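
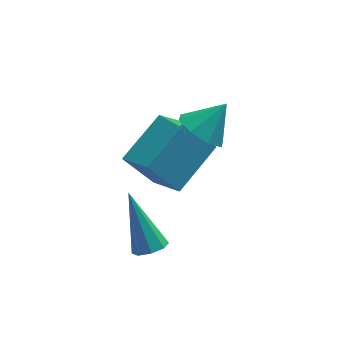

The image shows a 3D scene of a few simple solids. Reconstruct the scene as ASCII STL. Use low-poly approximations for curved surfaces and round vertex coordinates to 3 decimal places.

solid 
facet normal -0.651 -0.231 -0.723
outer loop
vertex 0.91 -1.141 -1.063
vertex 0.407 -0.487 -0.819
vertex 1.057 -0.58 -1.374
endloop
endfacet
facet normal 0.960 -0.275 -0.042
outer loop
vertex 0.91 -1.141 -1.063
vertex 1.057 -0.58 -1.374
vertex 1.233 -0.193 0.099
endloop
endfacet
facet normal -0.651 -0.232 -0.723
outer loop
vertex 1.057 -0.58 -1.374
vertex 0.407 -0.487 -0.819
vertex 0.823 0.035 -1.361
endloop
endfacet
facet normal 0.914 0.352 -0.202
outer loop
vertex 1.057 -0.58 -1.374
vertex 0.823 0.035 -1.361
vertex 1.233 -0.193 0.099
endloop
endfacet
facet normal -0.651 -0.232 -0.723
outer loop
vertex 0.823 0.035 -1.361
vertex 0.407 -0.487 -0.819
vertex 0.345 0.344 -1.03
endloop
endfacet
facet normal 0.534 0.845 -0.018
outer loop
vertex 0.823 0.035 -1.361
vertex 0.345 0.344 -1.03
vertex 1.233 -0.193 0.099
endloop
endfacet
facet normal -0.651 -0.232 -0.723
outer loop
vertex 0.345 0.344 -1.03
vertex 0.407 -0.487 -0.819
vertex -0.096 0.167 -0.576
endloop
endfacet
facet normal 0.045 0.915 0.400
outer loop
vertex 0.345 0.344 -1.03
vertex -0.096 0.167 -0.576
vertex 1.233 -0.193 0.099
endloop
endfacet
facet normal -0.651 -0.232 -0.723
outer loop
vertex -0.096 0.167 -0.576
vertex 0.407 -0.487 -0.819
vertex -0.243 -0.394 -0.264
endloop
endfacet
facet normal -0.270 0.521 0.810
outer loop
vertex -0.096 0.167 -0.576
vertex -0.243 -0.394 -0.264
vertex 1.233 -0.193 0.099
endloop
endfacet
facet normal -0.651 -0.231 -0.723
outer loop
vertex -0.243 -0.394 -0.264
vertex 0.407 -0.487 -0.819
vertex -0.01 -1.009 -0.277
endloop
endfacet
facet normal -0.224 -0.105 0.969
outer loop
vertex -0.243 -0.394 -0.264
vertex -0.01 -1.009 -0.277
vertex 1.233 -0.193 0.099
endloop
endfacet
facet normal -0.651 -0.231 -0.723
outer loop
vertex -0.01 -1.009 -0.277
vertex 0.407 -0.487 -0.819
vertex 0.468 -1.318 -0.608
endloop
endfacet
facet normal 0.156 -0.599 0.785
outer loop
vertex -0.01 -1.009 -0.277
vertex 0.468 -1.318 -0.608
vertex 1.233 -0.193 0.099
endloop
endfacet
facet normal -0.651 -0.231 -0.723
outer loop
vertex 0.468 -1.318 -0.608
vertex 0.407 -0.487 -0.819
vertex 0.91 -1.141 -1.063
endloop
endfacet
facet normal 0.646 -0.670 0.367
outer loop
vertex 0.468 -1.318 -0.608
vertex 0.91 -1.141 -1.063
vertex 1.233 -0.193 0.099
endloop
endfacet
facet normal 0.219 -0.523 -0.823
outer loop
vertex -1.205 -3.369 -3.345
vertex -1.561 -3.043 -3.647
vertex -1.008 -3.019 -3.515
endloop
endfacet
facet normal 0.785 -0.149 0.602
outer loop
vertex -1.205 -3.369 -3.345
vertex -1.008 -3.019 -3.515
vertex -2.019 -1.957 -1.933
endloop
endfacet
facet normal 0.219 -0.522 -0.824
outer loop
vertex -1.008 -3.019 -3.515
vertex -1.561 -3.043 -3.647
vertex -1.135 -2.682 -3.762
endloop
endfacet
facet normal 0.849 0.481 0.220
outer loop
vertex -1.008 -3.019 -3.515
vertex -1.135 -2.682 -3.762
vertex -2.019 -1.957 -1.933
endloop
endfacet
facet normal 0.220 -0.522 -0.824
outer loop
vertex -1.135 -2.682 -3.762
vertex -1.561 -3.043 -3.647
vertex -1.512 -2.557 -3.942
endloop
endfacet
facet normal 0.384 0.907 -0.174
outer loop
vertex -1.135 -2.682 -3.762
vertex -1.512 -2.557 -3.942
vertex -2.019 -1.957 -1.933
endloop
endfacet
facet normal 0.219 -0.522 -0.824
outer loop
vertex -1.512 -2.557 -3.942
vertex -1.561 -3.043 -3.647
vertex -1.918 -2.716 -3.949
endloop
endfacet
facet normal -0.337 0.875 -0.346
outer loop
vertex -1.512 -2.557 -3.942
vertex -1.918 -2.716 -3.949
vertex -2.019 -1.957 -1.933
endloop
endfacet
facet normal 0.221 -0.521 -0.825
outer loop
vertex -1.918 -2.716 -3.949
vertex -1.561 -3.043 -3.647
vertex -2.115 -3.067 -3.78
endloop
endfacet
facet normal -0.892 0.406 -0.197
outer loop
vertex -1.918 -2.716 -3.949
vertex -2.115 -3.067 -3.78
vertex -2.019 -1.957 -1.933
endloop
endfacet
facet normal 0.220 -0.522 -0.824
outer loop
vertex -2.115 -3.067 -3.78
vertex -1.561 -3.043 -3.647
vertex -1.988 -3.403 -3.533
endloop
endfacet
facet normal -0.957 -0.225 0.185
outer loop
vertex -2.115 -3.067 -3.78
vertex -1.988 -3.403 -3.533
vertex -2.019 -1.957 -1.933
endloop
endfacet
facet normal 0.220 -0.522 -0.824
outer loop
vertex -1.988 -3.403 -3.533
vertex -1.561 -3.043 -3.647
vertex -1.611 -3.528 -3.353
endloop
endfacet
facet normal -0.492 -0.651 0.578
outer loop
vertex -1.988 -3.403 -3.533
vertex -1.611 -3.528 -3.353
vertex -2.019 -1.957 -1.933
endloop
endfacet
facet normal 0.221 -0.522 -0.824
outer loop
vertex -1.611 -3.528 -3.353
vertex -1.561 -3.043 -3.647
vertex -1.205 -3.369 -3.345
endloop
endfacet
facet normal 0.228 -0.620 0.751
outer loop
vertex -1.611 -3.528 -3.353
vertex -1.205 -3.369 -3.345
vertex -2.019 -1.957 -1.933
endloop
endfacet
facet normal -0.685 -0.593 -0.424
outer loop
vertex -0.351 -1.131 -3.097
vertex -1.271 -0.899 -1.936
vertex -0.952 0.078 -3.816
endloop
endfacet
facet normal 0.614 -0.155 -0.774
outer loop
vertex 0.391 1.239 -2.984
vertex -0.351 -1.131 -3.097
vertex -0.952 0.078 -3.816
endloop
endfacet
facet normal -0.685 -0.592 -0.424
outer loop
vertex -0.952 0.078 -3.816
vertex -1.271 -0.899 -1.936
vertex -1.872 0.31 -2.654
endloop
endfacet
facet normal -0.393 0.791 -0.469
outer loop
vertex -1.872 0.31 -2.654
vertex 0.391 1.239 -2.984
vertex -0.952 0.078 -3.816
endloop
endfacet
facet normal 0.393 -0.791 0.469
outer loop
vertex -0.351 -1.131 -3.097
vertex 0.072 0.262 -1.104
vertex -1.271 -0.899 -1.936
endloop
endfacet
facet normal 0.613 -0.155 -0.774
outer loop
vertex 0.992 0.03 -2.266
vertex -0.351 -1.131 -3.097
vertex 0.391 1.239 -2.984
endloop
endfacet
facet normal 0.393 -0.791 0.469
outer loop
vertex 0.992 0.03 -2.266
vertex 0.072 0.262 -1.104
vertex -0.351 -1.131 -3.097
endloop
endfacet
facet normal -0.614 0.155 0.774
outer loop
vertex -1.271 -0.899 -1.936
vertex 0.072 0.262 -1.104
vertex -1.872 0.31 -2.654
endloop
endfacet
facet normal -0.393 0.791 -0.469
outer loop
vertex -0.529 1.471 -1.823
vertex 0.391 1.239 -2.984
vertex -1.872 0.31 -2.654
endloop
endfacet
facet normal -0.613 0.155 0.774
outer loop
vertex -1.872 0.31 -2.654
vertex 0.072 0.262 -1.104
vertex -0.529 1.471 -1.823
endloop
endfacet
facet normal 0.685 0.592 0.424
outer loop
vertex -0.529 1.471 -1.823
vertex 0.992 0.03 -2.266
vertex 0.391 1.239 -2.984
endloop
endfacet
facet normal 0.685 0.593 0.424
outer loop
vertex 0.072 0.262 -1.104
vertex 0.992 0.03 -2.266
vertex -0.529 1.471 -1.823
endloop
endfacet

endsolid


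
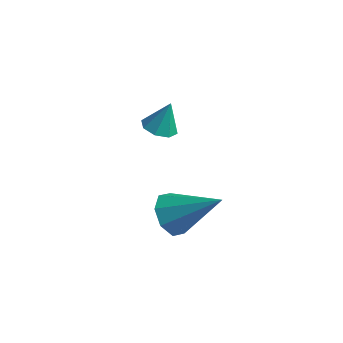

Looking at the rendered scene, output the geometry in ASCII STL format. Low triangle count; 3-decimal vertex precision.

solid 
facet normal -0.765 -0.223 -0.605
outer loop
vertex 2.793 -1.51 1.853
vertex 2.226 -1.404 2.531
vertex 2.565 -0.87 1.905
endloop
endfacet
facet normal 0.785 0.323 -0.529
outer loop
vertex 2.793 -1.51 1.853
vertex 2.565 -0.87 1.905
vertex 3.894 -0.916 3.849
endloop
endfacet
facet normal -0.765 -0.223 -0.605
outer loop
vertex 2.565 -0.87 1.905
vertex 2.226 -1.404 2.531
vertex 2.139 -0.543 2.323
endloop
endfacet
facet normal 0.413 0.872 -0.262
outer loop
vertex 2.565 -0.87 1.905
vertex 2.139 -0.543 2.323
vertex 3.894 -0.916 3.849
endloop
endfacet
facet normal -0.765 -0.223 -0.604
outer loop
vertex 2.139 -0.543 2.323
vertex 2.226 -1.404 2.531
vertex 1.764 -0.72 2.864
endloop
endfacet
facet normal -0.043 0.958 0.284
outer loop
vertex 2.139 -0.543 2.323
vertex 1.764 -0.72 2.864
vertex 3.894 -0.916 3.849
endloop
endfacet
facet normal -0.765 -0.223 -0.604
outer loop
vertex 1.764 -0.72 2.864
vertex 2.226 -1.404 2.531
vertex 1.66 -1.298 3.209
endloop
endfacet
facet normal -0.316 0.528 0.789
outer loop
vertex 1.764 -0.72 2.864
vertex 1.66 -1.298 3.209
vertex 3.894 -0.916 3.849
endloop
endfacet
facet normal -0.765 -0.224 -0.604
outer loop
vertex 1.66 -1.298 3.209
vertex 2.226 -1.404 2.531
vertex 1.888 -1.938 3.158
endloop
endfacet
facet normal -0.246 -0.164 0.955
outer loop
vertex 1.66 -1.298 3.209
vertex 1.888 -1.938 3.158
vertex 3.894 -0.916 3.849
endloop
endfacet
facet normal -0.765 -0.224 -0.603
outer loop
vertex 1.888 -1.938 3.158
vertex 2.226 -1.404 2.531
vertex 2.314 -2.265 2.739
endloop
endfacet
facet normal 0.127 -0.715 0.687
outer loop
vertex 1.888 -1.938 3.158
vertex 2.314 -2.265 2.739
vertex 3.894 -0.916 3.849
endloop
endfacet
facet normal -0.765 -0.224 -0.604
outer loop
vertex 2.314 -2.265 2.739
vertex 2.226 -1.404 2.531
vertex 2.689 -2.088 2.199
endloop
endfacet
facet normal 0.583 -0.800 0.143
outer loop
vertex 2.314 -2.265 2.739
vertex 2.689 -2.088 2.199
vertex 3.894 -0.916 3.849
endloop
endfacet
facet normal -0.765 -0.224 -0.604
outer loop
vertex 2.689 -2.088 2.199
vertex 2.226 -1.404 2.531
vertex 2.793 -1.51 1.853
endloop
endfacet
facet normal 0.856 -0.370 -0.362
outer loop
vertex 2.689 -2.088 2.199
vertex 2.793 -1.51 1.853
vertex 3.894 -0.916 3.849
endloop
endfacet
facet normal -0.191 -0.312 -0.931
outer loop
vertex -0.255 2.529 2.176
vertex -0.872 2.88 2.185
vertex -0.207 3.039 1.995
endloop
endfacet
facet normal 0.957 0.013 0.290
outer loop
vertex -0.255 2.529 2.176
vertex -0.207 3.039 1.995
vertex -0.628 3.28 3.375
endloop
endfacet
facet normal -0.191 -0.314 -0.930
outer loop
vertex -0.207 3.039 1.995
vertex -0.872 2.88 2.185
vertex -0.548 3.456 1.924
endloop
endfacet
facet normal 0.759 0.641 0.120
outer loop
vertex -0.207 3.039 1.995
vertex -0.548 3.456 1.924
vertex -0.628 3.28 3.375
endloop
endfacet
facet normal -0.192 -0.313 -0.930
outer loop
vertex -0.548 3.456 1.924
vertex -0.872 2.88 2.185
vertex -1.079 3.535 2.007
endloop
endfacet
facet normal 0.165 0.978 0.128
outer loop
vertex -0.548 3.456 1.924
vertex -1.079 3.535 2.007
vertex -0.628 3.28 3.375
endloop
endfacet
facet normal -0.190 -0.313 -0.931
outer loop
vertex -1.079 3.535 2.007
vertex -0.872 2.88 2.185
vertex -1.489 3.231 2.193
endloop
endfacet
facet normal -0.472 0.826 0.309
outer loop
vertex -1.079 3.535 2.007
vertex -1.489 3.231 2.193
vertex -0.628 3.28 3.375
endloop
endfacet
facet normal -0.190 -0.312 -0.931
outer loop
vertex -1.489 3.231 2.193
vertex -0.872 2.88 2.185
vertex -1.537 2.721 2.374
endloop
endfacet
facet normal -0.783 0.272 0.559
outer loop
vertex -1.489 3.231 2.193
vertex -1.537 2.721 2.374
vertex -0.628 3.28 3.375
endloop
endfacet
facet normal -0.190 -0.313 -0.931
outer loop
vertex -1.537 2.721 2.374
vertex -0.872 2.88 2.185
vertex -1.196 2.304 2.445
endloop
endfacet
facet normal -0.585 -0.354 0.729
outer loop
vertex -1.537 2.721 2.374
vertex -1.196 2.304 2.445
vertex -0.628 3.28 3.375
endloop
endfacet
facet normal -0.192 -0.312 -0.930
outer loop
vertex -1.196 2.304 2.445
vertex -0.872 2.88 2.185
vertex -0.665 2.224 2.362
endloop
endfacet
facet normal 0.008 -0.692 0.721
outer loop
vertex -1.196 2.304 2.445
vertex -0.665 2.224 2.362
vertex -0.628 3.28 3.375
endloop
endfacet
facet normal -0.191 -0.311 -0.931
outer loop
vertex -0.665 2.224 2.362
vertex -0.872 2.88 2.185
vertex -0.255 2.529 2.176
endloop
endfacet
facet normal 0.646 -0.540 0.539
outer loop
vertex -0.665 2.224 2.362
vertex -0.255 2.529 2.176
vertex -0.628 3.28 3.375
endloop
endfacet

endsolid


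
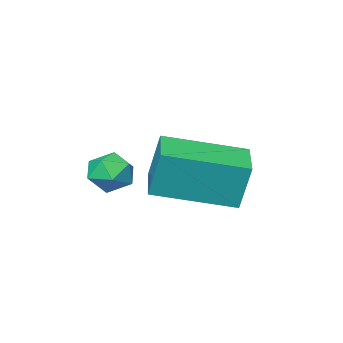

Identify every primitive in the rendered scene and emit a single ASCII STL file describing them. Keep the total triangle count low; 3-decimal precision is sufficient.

solid 
facet normal -0.781 0.586 -0.216
outer loop
vertex -2.745 3.441 1.022
vertex -1.906 4.499 0.862
vertex -2.613 3.141 -0.267
endloop
endfacet
facet normal -0.617 -0.778 0.118
outer loop
vertex -0.934 1.881 0.198
vertex -2.745 3.441 1.022
vertex -2.613 3.141 -0.267
endloop
endfacet
facet normal -0.781 0.586 -0.216
outer loop
vertex -2.613 3.141 -0.267
vertex -1.906 4.499 0.862
vertex -1.774 4.199 -0.427
endloop
endfacet
facet normal 0.099 -0.225 -0.969
outer loop
vertex -1.774 4.199 -0.427
vertex -0.934 1.881 0.198
vertex -2.613 3.141 -0.267
endloop
endfacet
facet normal -0.099 0.225 0.969
outer loop
vertex -2.745 3.441 1.022
vertex -0.227 3.239 1.327
vertex -1.906 4.499 0.862
endloop
endfacet
facet normal -0.617 -0.778 0.118
outer loop
vertex -1.066 2.181 1.487
vertex -2.745 3.441 1.022
vertex -0.934 1.881 0.198
endloop
endfacet
facet normal -0.099 0.225 0.969
outer loop
vertex -1.066 2.181 1.487
vertex -0.227 3.239 1.327
vertex -2.745 3.441 1.022
endloop
endfacet
facet normal 0.617 0.778 -0.118
outer loop
vertex -1.906 4.499 0.862
vertex -0.227 3.239 1.327
vertex -1.774 4.199 -0.427
endloop
endfacet
facet normal 0.099 -0.225 -0.969
outer loop
vertex -0.095 2.939 0.038
vertex -0.934 1.881 0.198
vertex -1.774 4.199 -0.427
endloop
endfacet
facet normal 0.617 0.778 -0.118
outer loop
vertex -1.774 4.199 -0.427
vertex -0.227 3.239 1.327
vertex -0.095 2.939 0.038
endloop
endfacet
facet normal 0.781 -0.586 0.216
outer loop
vertex -0.095 2.939 0.038
vertex -1.066 2.181 1.487
vertex -0.934 1.881 0.198
endloop
endfacet
facet normal 0.781 -0.586 0.216
outer loop
vertex -0.227 3.239 1.327
vertex -1.066 2.181 1.487
vertex -0.095 2.939 0.038
endloop
endfacet
facet normal -0.806 -0.415 0.422
outer loop
vertex -1.042 1.161 0.207
vertex -0.759 0.554 0.151
vertex -0.658 0.922 0.705
endloop
endfacet
facet normal -0.706 0.247 0.663
outer loop
vertex -1.042 1.161 0.207
vertex -0.658 0.922 0.705
vertex -0.606 1.567 0.52
endloop
endfacet
facet normal -0.716 0.690 0.103
outer loop
vertex -1.042 1.161 0.207
vertex -0.606 1.567 0.52
vertex -0.673 1.597 -0.149
endloop
endfacet
facet normal -0.822 0.301 -0.484
outer loop
vertex -1.042 1.161 0.207
vertex -0.673 1.597 -0.149
vertex -0.768 0.971 -0.377
endloop
endfacet
facet normal -0.878 -0.383 -0.287
outer loop
vertex -1.042 1.161 0.207
vertex -0.768 0.971 -0.377
vertex -0.759 0.554 0.151
endloop
endfacet
facet normal -0.056 0.279 0.958
outer loop
vertex -0.606 1.567 0.52
vertex -0.658 0.922 0.705
vertex -0.052 1.209 0.657
endloop
endfacet
facet normal -0.220 -0.794 0.567
outer loop
vertex -0.658 0.922 0.705
vertex -0.759 0.554 0.151
vertex -0.147 0.583 0.429
endloop
endfacet
facet normal -0.336 -0.742 -0.580
outer loop
vertex -0.759 0.554 0.151
vertex -0.768 0.971 -0.377
vertex -0.214 0.613 -0.24
endloop
endfacet
facet normal -0.244 0.364 -0.899
outer loop
vertex -0.768 0.971 -0.377
vertex -0.673 1.597 -0.149
vertex -0.162 1.258 -0.425
endloop
endfacet
facet normal -0.071 0.996 0.052
outer loop
vertex -0.673 1.597 -0.149
vertex -0.606 1.567 0.52
vertex -0.061 1.626 0.129
endloop
endfacet
facet normal 0.822 -0.301 0.484
outer loop
vertex 0.222 1.019 0.073
vertex -0.052 1.209 0.657
vertex -0.147 0.583 0.429
endloop
endfacet
facet normal 0.716 -0.690 -0.103
outer loop
vertex 0.222 1.019 0.073
vertex -0.147 0.583 0.429
vertex -0.214 0.613 -0.24
endloop
endfacet
facet normal 0.706 -0.247 -0.663
outer loop
vertex 0.222 1.019 0.073
vertex -0.214 0.613 -0.24
vertex -0.162 1.258 -0.425
endloop
endfacet
facet normal 0.806 0.415 -0.422
outer loop
vertex 0.222 1.019 0.073
vertex -0.162 1.258 -0.425
vertex -0.061 1.626 0.129
endloop
endfacet
facet normal 0.878 0.383 0.287
outer loop
vertex 0.222 1.019 0.073
vertex -0.061 1.626 0.129
vertex -0.052 1.209 0.657
endloop
endfacet
facet normal 0.244 -0.364 0.899
outer loop
vertex -0.147 0.583 0.429
vertex -0.052 1.209 0.657
vertex -0.658 0.922 0.705
endloop
endfacet
facet normal 0.071 -0.996 -0.052
outer loop
vertex -0.214 0.613 -0.24
vertex -0.147 0.583 0.429
vertex -0.759 0.554 0.151
endloop
endfacet
facet normal 0.056 -0.279 -0.958
outer loop
vertex -0.162 1.258 -0.425
vertex -0.214 0.613 -0.24
vertex -0.768 0.971 -0.377
endloop
endfacet
facet normal 0.220 0.794 -0.567
outer loop
vertex -0.061 1.626 0.129
vertex -0.162 1.258 -0.425
vertex -0.673 1.597 -0.149
endloop
endfacet
facet normal 0.336 0.742 0.580
outer loop
vertex -0.052 1.209 0.657
vertex -0.061 1.626 0.129
vertex -0.606 1.567 0.52
endloop
endfacet

endsolid


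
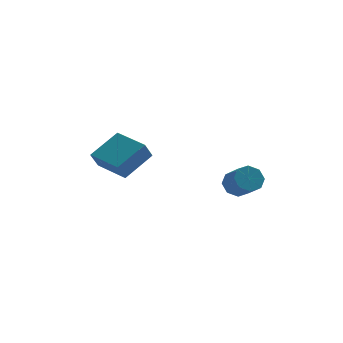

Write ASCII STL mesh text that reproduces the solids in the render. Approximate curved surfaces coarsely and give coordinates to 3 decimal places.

solid 
facet normal -0.262 0.763 -0.590
outer loop
vertex 3.713 -1.912 -3.084
vertex 2.865 -2.071 -2.913
vertex 3.491 -1.573 -2.547
endloop
endfacet
facet normal 0.907 0.404 0.120
outer loop
vertex 3.713 -1.912 -3.084
vertex 3.491 -1.573 -2.547
vertex 4.124 -3.111 -2.157
endloop
endfacet
facet normal 0.907 0.404 0.121
outer loop
vertex 4.124 -3.111 -2.157
vertex 3.491 -1.573 -2.547
vertex 3.901 -2.771 -1.62
endloop
endfacet
facet normal 0.260 -0.763 0.591
outer loop
vertex 4.124 -3.111 -2.157
vertex 3.901 -2.771 -1.62
vertex 3.275 -3.269 -1.987
endloop
endfacet
facet normal -0.261 0.763 -0.591
outer loop
vertex 3.491 -1.573 -2.547
vertex 2.865 -2.071 -2.913
vertex 2.901 -1.525 -2.224
endloop
endfacet
facet normal 0.408 0.642 0.649
outer loop
vertex 3.491 -1.573 -2.547
vertex 2.901 -1.525 -2.224
vertex 3.901 -2.771 -1.62
endloop
endfacet
facet normal 0.407 0.642 0.650
outer loop
vertex 3.901 -2.771 -1.62
vertex 2.901 -1.525 -2.224
vertex 3.312 -2.724 -1.297
endloop
endfacet
facet normal 0.262 -0.764 0.589
outer loop
vertex 3.901 -2.771 -1.62
vertex 3.312 -2.724 -1.297
vertex 3.275 -3.269 -1.987
endloop
endfacet
facet normal -0.261 0.763 -0.591
outer loop
vertex 2.901 -1.525 -2.224
vertex 2.865 -2.071 -2.913
vertex 2.29 -1.797 -2.305
endloop
endfacet
facet normal -0.330 0.504 0.798
outer loop
vertex 2.901 -1.525 -2.224
vertex 2.29 -1.797 -2.305
vertex 3.312 -2.724 -1.297
endloop
endfacet
facet normal -0.330 0.504 0.798
outer loop
vertex 3.312 -2.724 -1.297
vertex 2.29 -1.797 -2.305
vertex 2.701 -2.996 -1.378
endloop
endfacet
facet normal 0.262 -0.764 0.589
outer loop
vertex 3.312 -2.724 -1.297
vertex 2.701 -2.996 -1.378
vertex 3.275 -3.269 -1.987
endloop
endfacet
facet normal -0.260 0.764 -0.591
outer loop
vertex 2.29 -1.797 -2.305
vertex 2.865 -2.071 -2.913
vertex 2.016 -2.229 -2.743
endloop
endfacet
facet normal -0.875 0.070 0.479
outer loop
vertex 2.29 -1.797 -2.305
vertex 2.016 -2.229 -2.743
vertex 2.701 -2.996 -1.378
endloop
endfacet
facet normal -0.875 0.070 0.479
outer loop
vertex 2.701 -2.996 -1.378
vertex 2.016 -2.229 -2.743
vertex 2.427 -3.428 -1.816
endloop
endfacet
facet normal 0.262 -0.764 0.590
outer loop
vertex 2.701 -2.996 -1.378
vertex 2.427 -3.428 -1.816
vertex 3.275 -3.269 -1.987
endloop
endfacet
facet normal -0.260 0.763 -0.591
outer loop
vertex 2.016 -2.229 -2.743
vertex 2.865 -2.071 -2.913
vertex 2.239 -2.569 -3.28
endloop
endfacet
facet normal -0.907 -0.404 -0.121
outer loop
vertex 2.016 -2.229 -2.743
vertex 2.239 -2.569 -3.28
vertex 2.427 -3.428 -1.816
endloop
endfacet
facet normal -0.907 -0.403 -0.120
outer loop
vertex 2.427 -3.428 -1.816
vertex 2.239 -2.569 -3.28
vertex 2.649 -3.767 -2.353
endloop
endfacet
facet normal 0.262 -0.763 0.590
outer loop
vertex 2.427 -3.428 -1.816
vertex 2.649 -3.767 -2.353
vertex 3.275 -3.269 -1.987
endloop
endfacet
facet normal -0.262 0.764 -0.589
outer loop
vertex 2.239 -2.569 -3.28
vertex 2.865 -2.071 -2.913
vertex 2.828 -2.616 -3.603
endloop
endfacet
facet normal -0.407 -0.642 -0.649
outer loop
vertex 2.239 -2.569 -3.28
vertex 2.828 -2.616 -3.603
vertex 2.649 -3.767 -2.353
endloop
endfacet
facet normal -0.408 -0.642 -0.649
outer loop
vertex 2.649 -3.767 -2.353
vertex 2.828 -2.616 -3.603
vertex 3.239 -3.815 -2.676
endloop
endfacet
facet normal 0.261 -0.763 0.591
outer loop
vertex 2.649 -3.767 -2.353
vertex 3.239 -3.815 -2.676
vertex 3.275 -3.269 -1.987
endloop
endfacet
facet normal -0.262 0.764 -0.589
outer loop
vertex 2.828 -2.616 -3.603
vertex 2.865 -2.071 -2.913
vertex 3.439 -2.344 -3.522
endloop
endfacet
facet normal 0.330 -0.504 -0.798
outer loop
vertex 2.828 -2.616 -3.603
vertex 3.439 -2.344 -3.522
vertex 3.239 -3.815 -2.676
endloop
endfacet
facet normal 0.330 -0.504 -0.798
outer loop
vertex 3.239 -3.815 -2.676
vertex 3.439 -2.344 -3.522
vertex 3.85 -3.543 -2.595
endloop
endfacet
facet normal 0.261 -0.763 0.591
outer loop
vertex 3.239 -3.815 -2.676
vertex 3.85 -3.543 -2.595
vertex 3.275 -3.269 -1.987
endloop
endfacet
facet normal -0.262 0.764 -0.590
outer loop
vertex 3.439 -2.344 -3.522
vertex 2.865 -2.071 -2.913
vertex 3.713 -1.912 -3.084
endloop
endfacet
facet normal 0.875 -0.070 -0.479
outer loop
vertex 3.439 -2.344 -3.522
vertex 3.713 -1.912 -3.084
vertex 3.85 -3.543 -2.595
endloop
endfacet
facet normal 0.875 -0.070 -0.479
outer loop
vertex 3.85 -3.543 -2.595
vertex 3.713 -1.912 -3.084
vertex 4.124 -3.111 -2.157
endloop
endfacet
facet normal 0.260 -0.764 0.591
outer loop
vertex 3.85 -3.543 -2.595
vertex 4.124 -3.111 -2.157
vertex 3.275 -3.269 -1.987
endloop
endfacet
facet normal -0.730 -0.439 -0.524
outer loop
vertex -3.479 -2.215 -1.187
vertex -4.702 -0.449 -0.961
vertex -3.028 -1.775 -2.185
endloop
endfacet
facet normal 0.566 -0.817 -0.104
outer loop
vertex -1.458 -0.831 -1.059
vertex -3.479 -2.215 -1.187
vertex -3.028 -1.775 -2.185
endloop
endfacet
facet normal -0.730 -0.439 -0.524
outer loop
vertex -3.028 -1.775 -2.185
vertex -4.702 -0.449 -0.961
vertex -4.251 -0.009 -1.959
endloop
endfacet
facet normal 0.382 0.373 -0.846
outer loop
vertex -4.251 -0.009 -1.959
vertex -1.458 -0.831 -1.059
vertex -3.028 -1.775 -2.185
endloop
endfacet
facet normal -0.382 -0.373 0.846
outer loop
vertex -3.479 -2.215 -1.187
vertex -3.132 0.495 0.165
vertex -4.702 -0.449 -0.961
endloop
endfacet
facet normal 0.566 -0.817 -0.104
outer loop
vertex -1.909 -1.271 -0.061
vertex -3.479 -2.215 -1.187
vertex -1.458 -0.831 -1.059
endloop
endfacet
facet normal -0.382 -0.373 0.846
outer loop
vertex -1.909 -1.271 -0.061
vertex -3.132 0.495 0.165
vertex -3.479 -2.215 -1.187
endloop
endfacet
facet normal -0.566 0.817 0.104
outer loop
vertex -4.702 -0.449 -0.961
vertex -3.132 0.495 0.165
vertex -4.251 -0.009 -1.959
endloop
endfacet
facet normal 0.382 0.373 -0.846
outer loop
vertex -2.681 0.935 -0.833
vertex -1.458 -0.831 -1.059
vertex -4.251 -0.009 -1.959
endloop
endfacet
facet normal -0.566 0.817 0.104
outer loop
vertex -4.251 -0.009 -1.959
vertex -3.132 0.495 0.165
vertex -2.681 0.935 -0.833
endloop
endfacet
facet normal 0.730 0.439 0.524
outer loop
vertex -2.681 0.935 -0.833
vertex -1.909 -1.271 -0.061
vertex -1.458 -0.831 -1.059
endloop
endfacet
facet normal 0.730 0.439 0.524
outer loop
vertex -3.132 0.495 0.165
vertex -1.909 -1.271 -0.061
vertex -2.681 0.935 -0.833
endloop
endfacet

endsolid


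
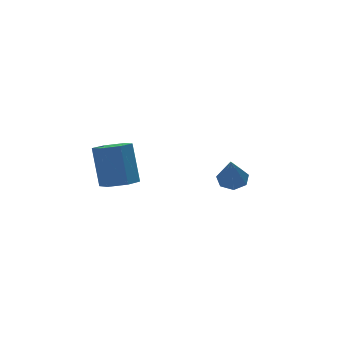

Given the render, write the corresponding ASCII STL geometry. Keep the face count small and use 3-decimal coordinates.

solid 
facet normal 0.277 0.560 -0.780
outer loop
vertex 4.142 4.653 1.756
vertex 3.676 4.257 1.306
vertex 3.528 4.886 1.705
endloop
endfacet
facet normal 0.133 0.534 0.835
outer loop
vertex 4.142 4.653 1.756
vertex 3.528 4.886 1.705
vertex 3.104 3.103 2.914
endloop
endfacet
facet normal 0.278 0.560 -0.780
outer loop
vertex 3.528 4.886 1.705
vertex 3.676 4.257 1.306
vertex 3.024 4.646 1.353
endloop
endfacet
facet normal -0.641 0.529 0.556
outer loop
vertex 3.528 4.886 1.705
vertex 3.024 4.646 1.353
vertex 3.104 3.103 2.914
endloop
endfacet
facet normal 0.278 0.560 -0.781
outer loop
vertex 3.024 4.646 1.353
vertex 3.676 4.257 1.306
vertex 3.012 4.112 0.966
endloop
endfacet
facet normal -0.999 -0.009 0.043
outer loop
vertex 3.024 4.646 1.353
vertex 3.012 4.112 0.966
vertex 3.104 3.103 2.914
endloop
endfacet
facet normal 0.277 0.560 -0.781
outer loop
vertex 3.012 4.112 0.966
vertex 3.676 4.257 1.306
vertex 3.499 3.688 0.835
endloop
endfacet
facet normal -0.670 -0.672 -0.316
outer loop
vertex 3.012 4.112 0.966
vertex 3.499 3.688 0.835
vertex 3.104 3.103 2.914
endloop
endfacet
facet normal 0.277 0.560 -0.781
outer loop
vertex 3.499 3.688 0.835
vertex 3.676 4.257 1.306
vertex 4.119 3.692 1.058
endloop
endfacet
facet normal 0.097 -0.963 -0.252
outer loop
vertex 3.499 3.688 0.835
vertex 4.119 3.692 1.058
vertex 3.104 3.103 2.914
endloop
endfacet
facet normal 0.277 0.560 -0.781
outer loop
vertex 4.119 3.692 1.058
vertex 3.676 4.257 1.306
vertex 4.406 4.122 1.468
endloop
endfacet
facet normal 0.726 -0.662 0.187
outer loop
vertex 4.119 3.692 1.058
vertex 4.406 4.122 1.468
vertex 3.104 3.103 2.914
endloop
endfacet
facet normal 0.277 0.561 -0.780
outer loop
vertex 4.406 4.122 1.468
vertex 3.676 4.257 1.306
vertex 4.142 4.653 1.756
endloop
endfacet
facet normal 0.741 0.005 0.671
outer loop
vertex 4.406 4.122 1.468
vertex 4.142 4.653 1.756
vertex 3.104 3.103 2.914
endloop
endfacet
facet normal 0.047 -0.322 -0.946
outer loop
vertex -1.282 2.77 2.484
vertex -2.11 3.09 2.334
vertex -1.392 3.614 2.191
endloop
endfacet
facet normal 0.991 0.131 0.004
outer loop
vertex -1.282 2.77 2.484
vertex -1.392 3.614 2.191
vertex -1.382 3.47 4.535
endloop
endfacet
facet normal 0.991 0.131 0.004
outer loop
vertex -1.382 3.47 4.535
vertex -1.392 3.614 2.191
vertex -1.492 4.314 4.242
endloop
endfacet
facet normal -0.046 0.322 0.946
outer loop
vertex -1.382 3.47 4.535
vertex -1.492 4.314 4.242
vertex -2.21 3.79 4.386
endloop
endfacet
facet normal 0.047 -0.322 -0.946
outer loop
vertex -1.392 3.614 2.191
vertex -2.11 3.09 2.334
vertex -2.22 3.934 2.041
endloop
endfacet
facet normal 0.390 0.877 -0.280
outer loop
vertex -1.392 3.614 2.191
vertex -2.22 3.934 2.041
vertex -1.492 4.314 4.242
endloop
endfacet
facet normal 0.390 0.877 -0.280
outer loop
vertex -1.492 4.314 4.242
vertex -2.22 3.934 2.041
vertex -2.32 4.634 4.093
endloop
endfacet
facet normal -0.046 0.322 0.946
outer loop
vertex -1.492 4.314 4.242
vertex -2.32 4.634 4.093
vertex -2.21 3.79 4.386
endloop
endfacet
facet normal 0.046 -0.322 -0.946
outer loop
vertex -2.22 3.934 2.041
vertex -2.11 3.09 2.334
vertex -2.938 3.41 2.185
endloop
endfacet
facet normal -0.602 0.746 -0.284
outer loop
vertex -2.22 3.934 2.041
vertex -2.938 3.41 2.185
vertex -2.32 4.634 4.093
endloop
endfacet
facet normal -0.601 0.747 -0.284
outer loop
vertex -2.32 4.634 4.093
vertex -2.938 3.41 2.185
vertex -3.038 4.11 4.236
endloop
endfacet
facet normal -0.047 0.322 0.946
outer loop
vertex -2.32 4.634 4.093
vertex -3.038 4.11 4.236
vertex -2.21 3.79 4.386
endloop
endfacet
facet normal 0.046 -0.322 -0.946
outer loop
vertex -2.938 3.41 2.185
vertex -2.11 3.09 2.334
vertex -2.828 2.566 2.478
endloop
endfacet
facet normal -0.991 -0.131 -0.004
outer loop
vertex -2.938 3.41 2.185
vertex -2.828 2.566 2.478
vertex -3.038 4.11 4.236
endloop
endfacet
facet normal -0.991 -0.131 -0.004
outer loop
vertex -3.038 4.11 4.236
vertex -2.828 2.566 2.478
vertex -2.928 3.266 4.529
endloop
endfacet
facet normal -0.047 0.322 0.946
outer loop
vertex -3.038 4.11 4.236
vertex -2.928 3.266 4.529
vertex -2.21 3.79 4.386
endloop
endfacet
facet normal 0.046 -0.322 -0.946
outer loop
vertex -2.828 2.566 2.478
vertex -2.11 3.09 2.334
vertex -2.0 2.246 2.627
endloop
endfacet
facet normal -0.390 -0.877 0.280
outer loop
vertex -2.828 2.566 2.478
vertex -2.0 2.246 2.627
vertex -2.928 3.266 4.529
endloop
endfacet
facet normal -0.390 -0.877 0.280
outer loop
vertex -2.928 3.266 4.529
vertex -2.0 2.246 2.627
vertex -2.1 2.946 4.679
endloop
endfacet
facet normal -0.047 0.322 0.946
outer loop
vertex -2.928 3.266 4.529
vertex -2.1 2.946 4.679
vertex -2.21 3.79 4.386
endloop
endfacet
facet normal 0.047 -0.322 -0.946
outer loop
vertex -2.0 2.246 2.627
vertex -2.11 3.09 2.334
vertex -1.282 2.77 2.484
endloop
endfacet
facet normal 0.601 -0.747 0.284
outer loop
vertex -2.0 2.246 2.627
vertex -1.282 2.77 2.484
vertex -2.1 2.946 4.679
endloop
endfacet
facet normal 0.602 -0.746 0.284
outer loop
vertex -2.1 2.946 4.679
vertex -1.282 2.77 2.484
vertex -1.382 3.47 4.535
endloop
endfacet
facet normal -0.046 0.322 0.946
outer loop
vertex -2.1 2.946 4.679
vertex -1.382 3.47 4.535
vertex -2.21 3.79 4.386
endloop
endfacet

endsolid


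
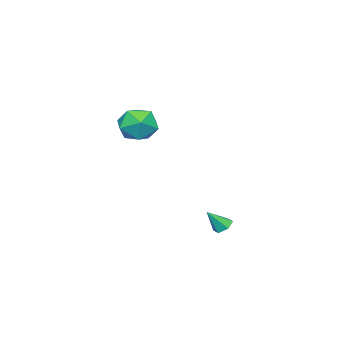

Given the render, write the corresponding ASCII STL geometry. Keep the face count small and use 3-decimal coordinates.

solid 
facet normal -0.572 0.766 0.293
outer loop
vertex -3.104 -1.791 0.831
vertex -4.065 -2.573 1.001
vertex -3.273 -2.342 1.941
endloop
endfacet
facet normal 0.113 0.883 0.456
outer loop
vertex -3.104 -1.791 0.831
vertex -3.273 -2.342 1.941
vertex -2.122 -2.242 1.461
endloop
endfacet
facet normal 0.491 0.858 -0.150
outer loop
vertex -3.104 -1.791 0.831
vertex -2.122 -2.242 1.461
vertex -2.203 -2.412 0.224
endloop
endfacet
facet normal 0.039 0.727 -0.686
outer loop
vertex -3.104 -1.791 0.831
vertex -2.203 -2.412 0.224
vertex -3.404 -2.616 -0.061
endloop
endfacet
facet normal -0.618 0.670 -0.412
outer loop
vertex -3.104 -1.791 0.831
vertex -3.404 -2.616 -0.061
vertex -4.065 -2.573 1.001
endloop
endfacet
facet normal 0.335 0.350 0.875
outer loop
vertex -2.122 -2.242 1.461
vertex -3.273 -2.342 1.941
vertex -2.476 -3.304 2.021
endloop
endfacet
facet normal -0.774 0.160 0.613
outer loop
vertex -3.273 -2.342 1.941
vertex -4.065 -2.573 1.001
vertex -3.677 -3.508 1.736
endloop
endfacet
facet normal -0.849 0.004 -0.529
outer loop
vertex -4.065 -2.573 1.001
vertex -3.404 -2.616 -0.061
vertex -3.758 -3.678 0.499
endloop
endfacet
facet normal 0.214 0.097 -0.972
outer loop
vertex -3.404 -2.616 -0.061
vertex -2.203 -2.412 0.224
vertex -2.607 -3.578 0.019
endloop
endfacet
facet normal 0.945 0.310 -0.104
outer loop
vertex -2.203 -2.412 0.224
vertex -2.122 -2.242 1.461
vertex -1.815 -3.347 0.959
endloop
endfacet
facet normal -0.039 -0.727 0.686
outer loop
vertex -2.776 -4.129 1.129
vertex -2.476 -3.304 2.021
vertex -3.677 -3.508 1.736
endloop
endfacet
facet normal -0.491 -0.858 0.150
outer loop
vertex -2.776 -4.129 1.129
vertex -3.677 -3.508 1.736
vertex -3.758 -3.678 0.499
endloop
endfacet
facet normal -0.113 -0.883 -0.456
outer loop
vertex -2.776 -4.129 1.129
vertex -3.758 -3.678 0.499
vertex -2.607 -3.578 0.019
endloop
endfacet
facet normal 0.572 -0.766 -0.293
outer loop
vertex -2.776 -4.129 1.129
vertex -2.607 -3.578 0.019
vertex -1.815 -3.347 0.959
endloop
endfacet
facet normal 0.618 -0.670 0.412
outer loop
vertex -2.776 -4.129 1.129
vertex -1.815 -3.347 0.959
vertex -2.476 -3.304 2.021
endloop
endfacet
facet normal -0.214 -0.097 0.972
outer loop
vertex -3.677 -3.508 1.736
vertex -2.476 -3.304 2.021
vertex -3.273 -2.342 1.941
endloop
endfacet
facet normal -0.945 -0.310 0.104
outer loop
vertex -3.758 -3.678 0.499
vertex -3.677 -3.508 1.736
vertex -4.065 -2.573 1.001
endloop
endfacet
facet normal -0.335 -0.350 -0.875
outer loop
vertex -2.607 -3.578 0.019
vertex -3.758 -3.678 0.499
vertex -3.404 -2.616 -0.061
endloop
endfacet
facet normal 0.774 -0.160 -0.613
outer loop
vertex -1.815 -3.347 0.959
vertex -2.607 -3.578 0.019
vertex -2.203 -2.412 0.224
endloop
endfacet
facet normal 0.849 -0.004 0.529
outer loop
vertex -2.476 -3.304 2.021
vertex -1.815 -3.347 0.959
vertex -2.122 -2.242 1.461
endloop
endfacet
facet normal -0.490 0.404 -0.773
outer loop
vertex 0.253 4.373 -3.843
vertex -0.09 3.883 -3.882
vertex -0.261 4.341 -3.534
endloop
endfacet
facet normal 0.331 0.707 0.625
outer loop
vertex 0.253 4.373 -3.843
vertex -0.261 4.341 -3.534
vertex 0.57 3.337 -2.838
endloop
endfacet
facet normal -0.490 0.404 -0.773
outer loop
vertex -0.261 4.341 -3.534
vertex -0.09 3.883 -3.882
vertex -0.604 3.851 -3.573
endloop
endfacet
facet normal -0.438 0.238 0.867
outer loop
vertex -0.261 4.341 -3.534
vertex -0.604 3.851 -3.573
vertex 0.57 3.337 -2.838
endloop
endfacet
facet normal -0.490 0.404 -0.773
outer loop
vertex -0.604 3.851 -3.573
vertex -0.09 3.883 -3.882
vertex -0.434 3.392 -3.921
endloop
endfacet
facet normal -0.594 -0.614 0.520
outer loop
vertex -0.604 3.851 -3.573
vertex -0.434 3.392 -3.921
vertex 0.57 3.337 -2.838
endloop
endfacet
facet normal -0.489 0.404 -0.773
outer loop
vertex -0.434 3.392 -3.921
vertex -0.09 3.883 -3.882
vertex 0.08 3.424 -4.229
endloop
endfacet
facet normal 0.020 -0.997 -0.070
outer loop
vertex -0.434 3.392 -3.921
vertex 0.08 3.424 -4.229
vertex 0.57 3.337 -2.838
endloop
endfacet
facet normal -0.489 0.403 -0.773
outer loop
vertex 0.08 3.424 -4.229
vertex -0.09 3.883 -3.882
vertex 0.423 3.915 -4.19
endloop
endfacet
facet normal 0.790 -0.527 -0.311
outer loop
vertex 0.08 3.424 -4.229
vertex 0.423 3.915 -4.19
vertex 0.57 3.337 -2.838
endloop
endfacet
facet normal -0.489 0.404 -0.773
outer loop
vertex 0.423 3.915 -4.19
vertex -0.09 3.883 -3.882
vertex 0.253 4.373 -3.843
endloop
endfacet
facet normal 0.945 0.324 0.036
outer loop
vertex 0.423 3.915 -4.19
vertex 0.253 4.373 -3.843
vertex 0.57 3.337 -2.838
endloop
endfacet

endsolid


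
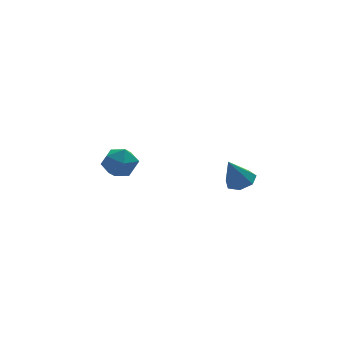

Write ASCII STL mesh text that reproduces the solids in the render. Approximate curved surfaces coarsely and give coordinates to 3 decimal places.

solid 
facet normal -0.978 -0.201 0.054
outer loop
vertex -4.351 3.364 -2.123
vertex -4.187 2.535 -2.234
vertex -4.211 2.863 -1.448
endloop
endfacet
facet normal -0.814 0.373 0.446
outer loop
vertex -4.351 3.364 -2.123
vertex -4.211 2.863 -1.448
vertex -3.87 3.643 -1.479
endloop
endfacet
facet normal -0.515 0.857 0.014
outer loop
vertex -4.351 3.364 -2.123
vertex -3.87 3.643 -1.479
vertex -3.635 3.797 -2.283
endloop
endfacet
facet normal -0.496 0.582 -0.645
outer loop
vertex -4.351 3.364 -2.123
vertex -3.635 3.797 -2.283
vertex -3.831 3.112 -2.75
endloop
endfacet
facet normal -0.782 -0.072 -0.619
outer loop
vertex -4.351 3.364 -2.123
vertex -3.831 3.112 -2.75
vertex -4.187 2.535 -2.234
endloop
endfacet
facet normal -0.327 0.180 0.928
outer loop
vertex -3.87 3.643 -1.479
vertex -4.211 2.863 -1.448
vertex -3.409 2.988 -1.19
endloop
endfacet
facet normal -0.592 -0.750 0.295
outer loop
vertex -4.211 2.863 -1.448
vertex -4.187 2.535 -2.234
vertex -3.605 2.303 -1.657
endloop
endfacet
facet normal -0.273 -0.542 -0.795
outer loop
vertex -4.187 2.535 -2.234
vertex -3.831 3.112 -2.75
vertex -3.37 2.457 -2.461
endloop
endfacet
facet normal 0.188 0.516 -0.836
outer loop
vertex -3.831 3.112 -2.75
vertex -3.635 3.797 -2.283
vertex -3.029 3.237 -2.492
endloop
endfacet
facet normal 0.155 0.961 0.229
outer loop
vertex -3.635 3.797 -2.283
vertex -3.87 3.643 -1.479
vertex -3.053 3.565 -1.706
endloop
endfacet
facet normal 0.496 -0.582 0.645
outer loop
vertex -2.889 2.736 -1.817
vertex -3.409 2.988 -1.19
vertex -3.605 2.303 -1.657
endloop
endfacet
facet normal 0.515 -0.857 -0.014
outer loop
vertex -2.889 2.736 -1.817
vertex -3.605 2.303 -1.657
vertex -3.37 2.457 -2.461
endloop
endfacet
facet normal 0.814 -0.373 -0.446
outer loop
vertex -2.889 2.736 -1.817
vertex -3.37 2.457 -2.461
vertex -3.029 3.237 -2.492
endloop
endfacet
facet normal 0.978 0.201 -0.054
outer loop
vertex -2.889 2.736 -1.817
vertex -3.029 3.237 -2.492
vertex -3.053 3.565 -1.706
endloop
endfacet
facet normal 0.782 0.072 0.619
outer loop
vertex -2.889 2.736 -1.817
vertex -3.053 3.565 -1.706
vertex -3.409 2.988 -1.19
endloop
endfacet
facet normal -0.188 -0.516 0.836
outer loop
vertex -3.605 2.303 -1.657
vertex -3.409 2.988 -1.19
vertex -4.211 2.863 -1.448
endloop
endfacet
facet normal -0.155 -0.961 -0.229
outer loop
vertex -3.37 2.457 -2.461
vertex -3.605 2.303 -1.657
vertex -4.187 2.535 -2.234
endloop
endfacet
facet normal 0.327 -0.180 -0.928
outer loop
vertex -3.029 3.237 -2.492
vertex -3.37 2.457 -2.461
vertex -3.831 3.112 -2.75
endloop
endfacet
facet normal 0.592 0.750 -0.295
outer loop
vertex -3.053 3.565 -1.706
vertex -3.029 3.237 -2.492
vertex -3.635 3.797 -2.283
endloop
endfacet
facet normal 0.273 0.542 0.795
outer loop
vertex -3.409 2.988 -1.19
vertex -3.053 3.565 -1.706
vertex -3.87 3.643 -1.479
endloop
endfacet
facet normal 0.425 0.183 -0.886
outer loop
vertex 0.434 -1.813 -0.454
vertex 0.025 -2.217 -0.734
vertex -0.04 -1.588 -0.635
endloop
endfacet
facet normal 0.107 0.750 0.652
outer loop
vertex 0.434 -1.813 -0.454
vertex -0.04 -1.588 -0.635
vertex -0.545 -2.463 0.454
endloop
endfacet
facet normal 0.426 0.183 -0.886
outer loop
vertex -0.04 -1.588 -0.635
vertex 0.025 -2.217 -0.734
vertex -0.465 -1.838 -0.891
endloop
endfacet
facet normal -0.612 0.730 0.303
outer loop
vertex -0.04 -1.588 -0.635
vertex -0.465 -1.838 -0.891
vertex -0.545 -2.463 0.454
endloop
endfacet
facet normal 0.425 0.183 -0.887
outer loop
vertex -0.465 -1.838 -0.891
vertex 0.025 -2.217 -0.734
vertex -0.521 -2.373 -1.028
endloop
endfacet
facet normal -0.994 0.107 -0.010
outer loop
vertex -0.465 -1.838 -0.891
vertex -0.521 -2.373 -1.028
vertex -0.545 -2.463 0.454
endloop
endfacet
facet normal 0.425 0.183 -0.886
outer loop
vertex -0.521 -2.373 -1.028
vertex 0.025 -2.217 -0.734
vertex -0.166 -2.791 -0.944
endloop
endfacet
facet normal -0.756 -0.652 -0.052
outer loop
vertex -0.521 -2.373 -1.028
vertex -0.166 -2.791 -0.944
vertex -0.545 -2.463 0.454
endloop
endfacet
facet normal 0.426 0.183 -0.886
outer loop
vertex -0.166 -2.791 -0.944
vertex 0.025 -2.217 -0.734
vertex 0.334 -2.777 -0.701
endloop
endfacet
facet normal -0.074 -0.975 0.209
outer loop
vertex -0.166 -2.791 -0.944
vertex 0.334 -2.777 -0.701
vertex -0.545 -2.463 0.454
endloop
endfacet
facet normal 0.426 0.183 -0.886
outer loop
vertex 0.334 -2.777 -0.701
vertex 0.025 -2.217 -0.734
vertex 0.601 -2.342 -0.483
endloop
endfacet
facet normal 0.536 -0.617 0.576
outer loop
vertex 0.334 -2.777 -0.701
vertex 0.601 -2.342 -0.483
vertex -0.545 -2.463 0.454
endloop
endfacet
facet normal 0.426 0.183 -0.886
outer loop
vertex 0.601 -2.342 -0.483
vertex 0.025 -2.217 -0.734
vertex 0.434 -1.813 -0.454
endloop
endfacet
facet normal 0.616 0.152 0.773
outer loop
vertex 0.601 -2.342 -0.483
vertex 0.434 -1.813 -0.454
vertex -0.545 -2.463 0.454
endloop
endfacet

endsolid


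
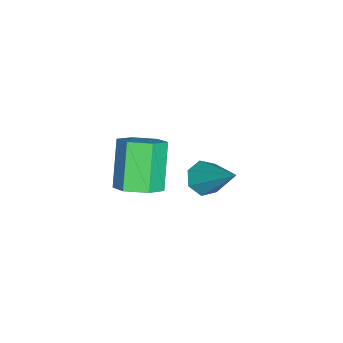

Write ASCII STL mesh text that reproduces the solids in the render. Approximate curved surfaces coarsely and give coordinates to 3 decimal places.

solid 
facet normal 0.627 0.079 -0.775
outer loop
vertex 0.712 -3.786 -2.708
vertex -0.0 -3.376 -3.242
vertex 0.595 -2.813 -2.704
endloop
endfacet
facet normal 0.770 0.090 0.631
outer loop
vertex 0.712 -3.786 -2.708
vertex 0.595 -2.813 -2.704
vertex -0.648 -3.955 -1.025
endloop
endfacet
facet normal 0.771 0.089 0.631
outer loop
vertex -0.648 -3.955 -1.025
vertex 0.595 -2.813 -2.704
vertex -0.764 -2.982 -1.021
endloop
endfacet
facet normal -0.626 -0.078 0.776
outer loop
vertex -0.648 -3.955 -1.025
vertex -0.764 -2.982 -1.021
vertex -1.36 -3.544 -1.558
endloop
endfacet
facet normal 0.627 0.079 -0.775
outer loop
vertex 0.595 -2.813 -2.704
vertex -0.0 -3.376 -3.242
vertex -0.117 -2.403 -3.238
endloop
endfacet
facet normal 0.282 0.905 0.319
outer loop
vertex 0.595 -2.813 -2.704
vertex -0.117 -2.403 -3.238
vertex -0.764 -2.982 -1.021
endloop
endfacet
facet normal 0.283 0.905 0.319
outer loop
vertex -0.764 -2.982 -1.021
vertex -0.117 -2.403 -3.238
vertex -1.476 -2.571 -1.555
endloop
endfacet
facet normal -0.626 -0.077 0.776
outer loop
vertex -0.764 -2.982 -1.021
vertex -1.476 -2.571 -1.555
vertex -1.36 -3.544 -1.558
endloop
endfacet
facet normal 0.626 0.078 -0.776
outer loop
vertex -0.117 -2.403 -3.238
vertex -0.0 -3.376 -3.242
vertex -0.712 -2.965 -3.775
endloop
endfacet
facet normal -0.488 0.815 -0.313
outer loop
vertex -0.117 -2.403 -3.238
vertex -0.712 -2.965 -3.775
vertex -1.476 -2.571 -1.555
endloop
endfacet
facet normal -0.488 0.815 -0.313
outer loop
vertex -1.476 -2.571 -1.555
vertex -0.712 -2.965 -3.775
vertex -2.072 -3.134 -2.092
endloop
endfacet
facet normal -0.626 -0.077 0.776
outer loop
vertex -1.476 -2.571 -1.555
vertex -2.072 -3.134 -2.092
vertex -1.36 -3.544 -1.558
endloop
endfacet
facet normal 0.626 0.078 -0.776
outer loop
vertex -0.712 -2.965 -3.775
vertex -0.0 -3.376 -3.242
vertex -0.596 -3.938 -3.779
endloop
endfacet
facet normal -0.770 -0.089 -0.631
outer loop
vertex -0.712 -2.965 -3.775
vertex -0.596 -3.938 -3.779
vertex -2.072 -3.134 -2.092
endloop
endfacet
facet normal -0.770 -0.090 -0.631
outer loop
vertex -2.072 -3.134 -2.092
vertex -0.596 -3.938 -3.779
vertex -1.955 -4.107 -2.096
endloop
endfacet
facet normal -0.627 -0.079 0.775
outer loop
vertex -2.072 -3.134 -2.092
vertex -1.955 -4.107 -2.096
vertex -1.36 -3.544 -1.558
endloop
endfacet
facet normal 0.626 0.077 -0.776
outer loop
vertex -0.596 -3.938 -3.779
vertex -0.0 -3.376 -3.242
vertex 0.116 -4.349 -3.245
endloop
endfacet
facet normal -0.283 -0.905 -0.319
outer loop
vertex -0.596 -3.938 -3.779
vertex 0.116 -4.349 -3.245
vertex -1.955 -4.107 -2.096
endloop
endfacet
facet normal -0.282 -0.905 -0.318
outer loop
vertex -1.955 -4.107 -2.096
vertex 0.116 -4.349 -3.245
vertex -1.243 -4.517 -1.562
endloop
endfacet
facet normal -0.627 -0.079 0.775
outer loop
vertex -1.955 -4.107 -2.096
vertex -1.243 -4.517 -1.562
vertex -1.36 -3.544 -1.558
endloop
endfacet
facet normal 0.626 0.077 -0.776
outer loop
vertex 0.116 -4.349 -3.245
vertex -0.0 -3.376 -3.242
vertex 0.712 -3.786 -2.708
endloop
endfacet
facet normal 0.488 -0.815 0.313
outer loop
vertex 0.116 -4.349 -3.245
vertex 0.712 -3.786 -2.708
vertex -1.243 -4.517 -1.562
endloop
endfacet
facet normal 0.488 -0.815 0.312
outer loop
vertex -1.243 -4.517 -1.562
vertex 0.712 -3.786 -2.708
vertex -0.648 -3.955 -1.025
endloop
endfacet
facet normal -0.626 -0.078 0.776
outer loop
vertex -1.243 -4.517 -1.562
vertex -0.648 -3.955 -1.025
vertex -1.36 -3.544 -1.558
endloop
endfacet
facet normal -0.426 -0.596 -0.680
outer loop
vertex 3.101 -0.29 0.468
vertex 2.484 -0.313 0.875
vertex 2.667 0.165 0.341
endloop
endfacet
facet normal 0.699 0.533 -0.477
outer loop
vertex 3.101 -0.29 0.468
vertex 2.667 0.165 0.341
vertex 3.416 0.993 2.365
endloop
endfacet
facet normal -0.426 -0.596 -0.680
outer loop
vertex 2.667 0.165 0.341
vertex 2.484 -0.313 0.875
vertex 2.094 0.261 0.616
endloop
endfacet
facet normal -0.023 0.928 -0.371
outer loop
vertex 2.667 0.165 0.341
vertex 2.094 0.261 0.616
vertex 3.416 0.993 2.365
endloop
endfacet
facet normal -0.426 -0.596 -0.680
outer loop
vertex 2.094 0.261 0.616
vertex 2.484 -0.313 0.875
vertex 1.815 -0.076 1.086
endloop
endfacet
facet normal -0.635 0.755 0.164
outer loop
vertex 2.094 0.261 0.616
vertex 1.815 -0.076 1.086
vertex 3.416 0.993 2.365
endloop
endfacet
facet normal -0.426 -0.596 -0.681
outer loop
vertex 1.815 -0.076 1.086
vertex 2.484 -0.313 0.875
vertex 2.039 -0.591 1.397
endloop
endfacet
facet normal -0.675 0.144 0.724
outer loop
vertex 1.815 -0.076 1.086
vertex 2.039 -0.591 1.397
vertex 3.416 0.993 2.365
endloop
endfacet
facet normal -0.426 -0.596 -0.681
outer loop
vertex 2.039 -0.591 1.397
vertex 2.484 -0.313 0.875
vertex 2.598 -0.897 1.315
endloop
endfacet
facet normal -0.113 -0.445 0.889
outer loop
vertex 2.039 -0.591 1.397
vertex 2.598 -0.897 1.315
vertex 3.416 0.993 2.365
endloop
endfacet
facet normal -0.426 -0.596 -0.681
outer loop
vertex 2.598 -0.897 1.315
vertex 2.484 -0.313 0.875
vertex 3.071 -0.763 0.902
endloop
endfacet
facet normal 0.627 -0.568 0.534
outer loop
vertex 2.598 -0.897 1.315
vertex 3.071 -0.763 0.902
vertex 3.416 0.993 2.365
endloop
endfacet
facet normal -0.426 -0.597 -0.680
outer loop
vertex 3.071 -0.763 0.902
vertex 2.484 -0.313 0.875
vertex 3.101 -0.29 0.468
endloop
endfacet
facet normal 0.988 -0.132 -0.075
outer loop
vertex 3.071 -0.763 0.902
vertex 3.101 -0.29 0.468
vertex 3.416 0.993 2.365
endloop
endfacet

endsolid


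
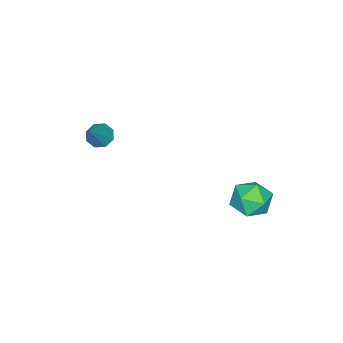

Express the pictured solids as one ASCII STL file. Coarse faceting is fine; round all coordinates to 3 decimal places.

solid 
facet normal -0.730 0.246 0.638
outer loop
vertex -1.073 4.477 -2.062
vertex -1.317 3.357 -1.909
vertex -0.544 3.879 -1.226
endloop
endfacet
facet normal -0.206 0.730 0.652
outer loop
vertex -1.073 4.477 -2.062
vertex -0.544 3.879 -1.226
vertex 0.058 4.626 -1.872
endloop
endfacet
facet normal -0.130 0.992 -0.006
outer loop
vertex -1.073 4.477 -2.062
vertex 0.058 4.626 -1.872
vertex -0.344 4.567 -2.955
endloop
endfacet
facet normal -0.607 0.669 -0.428
outer loop
vertex -1.073 4.477 -2.062
vertex -0.344 4.567 -2.955
vertex -1.193 3.782 -2.978
endloop
endfacet
facet normal -0.977 0.209 -0.030
outer loop
vertex -1.073 4.477 -2.062
vertex -1.193 3.782 -2.978
vertex -1.317 3.357 -1.909
endloop
endfacet
facet normal 0.399 0.394 0.828
outer loop
vertex 0.058 4.626 -1.872
vertex -0.544 3.879 -1.226
vertex 0.513 3.598 -1.602
endloop
endfacet
facet normal -0.449 -0.389 0.805
outer loop
vertex -0.544 3.879 -1.226
vertex -1.317 3.357 -1.909
vertex -0.336 2.813 -1.625
endloop
endfacet
facet normal -0.850 -0.449 -0.277
outer loop
vertex -1.317 3.357 -1.909
vertex -1.193 3.782 -2.978
vertex -0.738 2.754 -2.708
endloop
endfacet
facet normal -0.249 0.296 -0.922
outer loop
vertex -1.193 3.782 -2.978
vertex -0.344 4.567 -2.955
vertex -0.136 3.501 -3.354
endloop
endfacet
facet normal 0.523 0.818 -0.239
outer loop
vertex -0.344 4.567 -2.955
vertex 0.058 4.626 -1.872
vertex 0.637 4.023 -2.671
endloop
endfacet
facet normal 0.607 -0.669 0.428
outer loop
vertex 0.393 2.903 -2.518
vertex 0.513 3.598 -1.602
vertex -0.336 2.813 -1.625
endloop
endfacet
facet normal 0.130 -0.992 0.006
outer loop
vertex 0.393 2.903 -2.518
vertex -0.336 2.813 -1.625
vertex -0.738 2.754 -2.708
endloop
endfacet
facet normal 0.206 -0.730 -0.652
outer loop
vertex 0.393 2.903 -2.518
vertex -0.738 2.754 -2.708
vertex -0.136 3.501 -3.354
endloop
endfacet
facet normal 0.730 -0.246 -0.638
outer loop
vertex 0.393 2.903 -2.518
vertex -0.136 3.501 -3.354
vertex 0.637 4.023 -2.671
endloop
endfacet
facet normal 0.977 -0.209 0.030
outer loop
vertex 0.393 2.903 -2.518
vertex 0.637 4.023 -2.671
vertex 0.513 3.598 -1.602
endloop
endfacet
facet normal 0.249 -0.296 0.922
outer loop
vertex -0.336 2.813 -1.625
vertex 0.513 3.598 -1.602
vertex -0.544 3.879 -1.226
endloop
endfacet
facet normal -0.523 -0.818 0.239
outer loop
vertex -0.738 2.754 -2.708
vertex -0.336 2.813 -1.625
vertex -1.317 3.357 -1.909
endloop
endfacet
facet normal -0.399 -0.394 -0.828
outer loop
vertex -0.136 3.501 -3.354
vertex -0.738 2.754 -2.708
vertex -1.193 3.782 -2.978
endloop
endfacet
facet normal 0.449 0.389 -0.805
outer loop
vertex 0.637 4.023 -2.671
vertex -0.136 3.501 -3.354
vertex -0.344 4.567 -2.955
endloop
endfacet
facet normal 0.850 0.449 0.277
outer loop
vertex 0.513 3.598 -1.602
vertex 0.637 4.023 -2.671
vertex 0.058 4.626 -1.872
endloop
endfacet
facet normal -0.646 -0.166 -0.745
outer loop
vertex 3.597 -3.087 1.977
vertex 3.14 -2.63 2.271
vertex 3.669 -2.578 1.801
endloop
endfacet
facet normal 0.907 -0.247 -0.342
outer loop
vertex 3.597 -3.087 1.977
vertex 3.669 -2.578 1.801
vertex 4.54 -2.27 3.889
endloop
endfacet
facet normal -0.646 -0.167 -0.745
outer loop
vertex 3.669 -2.578 1.801
vertex 3.14 -2.63 2.271
vertex 3.431 -2.1 1.9
endloop
endfacet
facet normal 0.786 0.474 -0.398
outer loop
vertex 3.669 -2.578 1.801
vertex 3.431 -2.1 1.9
vertex 4.54 -2.27 3.889
endloop
endfacet
facet normal -0.647 -0.166 -0.744
outer loop
vertex 3.431 -2.1 1.9
vertex 3.14 -2.63 2.271
vertex 3.023 -1.932 2.217
endloop
endfacet
facet normal 0.315 0.944 -0.095
outer loop
vertex 3.431 -2.1 1.9
vertex 3.023 -1.932 2.217
vertex 4.54 -2.27 3.889
endloop
endfacet
facet normal -0.645 -0.166 -0.746
outer loop
vertex 3.023 -1.932 2.217
vertex 3.14 -2.63 2.271
vertex 2.683 -2.173 2.565
endloop
endfacet
facet normal -0.232 0.891 0.390
outer loop
vertex 3.023 -1.932 2.217
vertex 2.683 -2.173 2.565
vertex 4.54 -2.27 3.889
endloop
endfacet
facet normal -0.645 -0.165 -0.746
outer loop
vertex 2.683 -2.173 2.565
vertex 3.14 -2.63 2.271
vertex 2.61 -2.682 2.741
endloop
endfacet
facet normal -0.533 0.344 0.773
outer loop
vertex 2.683 -2.173 2.565
vertex 2.61 -2.682 2.741
vertex 4.54 -2.27 3.889
endloop
endfacet
facet normal -0.645 -0.166 -0.746
outer loop
vertex 2.61 -2.682 2.741
vertex 3.14 -2.63 2.271
vertex 2.848 -3.161 2.642
endloop
endfacet
facet normal -0.413 -0.377 0.829
outer loop
vertex 2.61 -2.682 2.741
vertex 2.848 -3.161 2.642
vertex 4.54 -2.27 3.889
endloop
endfacet
facet normal -0.646 -0.166 -0.745
outer loop
vertex 2.848 -3.161 2.642
vertex 3.14 -2.63 2.271
vertex 3.257 -3.328 2.325
endloop
endfacet
facet normal 0.060 -0.849 0.525
outer loop
vertex 2.848 -3.161 2.642
vertex 3.257 -3.328 2.325
vertex 4.54 -2.27 3.889
endloop
endfacet
facet normal -0.645 -0.166 -0.746
outer loop
vertex 3.257 -3.328 2.325
vertex 3.14 -2.63 2.271
vertex 3.597 -3.087 1.977
endloop
endfacet
facet normal 0.605 -0.795 0.041
outer loop
vertex 3.257 -3.328 2.325
vertex 3.597 -3.087 1.977
vertex 4.54 -2.27 3.889
endloop
endfacet

endsolid


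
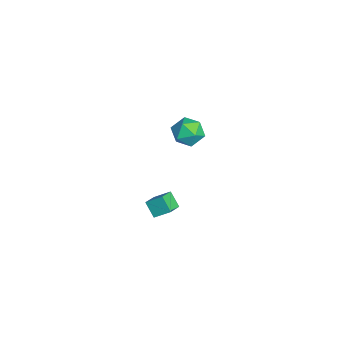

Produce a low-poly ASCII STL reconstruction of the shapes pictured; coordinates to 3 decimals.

solid 
facet normal -0.584 -0.368 0.724
outer loop
vertex 2.444 -3.305 -1.222
vertex 2.659 -2.581 -0.68
vertex 1.767 -2.863 -1.543
endloop
endfacet
facet normal -0.232 -0.779 -0.583
outer loop
vertex 2.281 -2.539 -2.18
vertex 2.444 -3.305 -1.222
vertex 1.767 -2.863 -1.543
endloop
endfacet
facet normal -0.584 -0.368 0.724
outer loop
vertex 1.767 -2.863 -1.543
vertex 2.659 -2.581 -0.68
vertex 1.982 -2.139 -1.001
endloop
endfacet
facet normal -0.778 0.508 -0.370
outer loop
vertex 1.982 -2.139 -1.001
vertex 2.281 -2.539 -2.18
vertex 1.767 -2.863 -1.543
endloop
endfacet
facet normal 0.778 -0.508 0.370
outer loop
vertex 2.444 -3.305 -1.222
vertex 3.173 -2.257 -1.317
vertex 2.659 -2.581 -0.68
endloop
endfacet
facet normal -0.232 -0.779 -0.583
outer loop
vertex 2.958 -2.981 -1.859
vertex 2.444 -3.305 -1.222
vertex 2.281 -2.539 -2.18
endloop
endfacet
facet normal 0.778 -0.508 0.370
outer loop
vertex 2.958 -2.981 -1.859
vertex 3.173 -2.257 -1.317
vertex 2.444 -3.305 -1.222
endloop
endfacet
facet normal 0.232 0.779 0.583
outer loop
vertex 2.659 -2.581 -0.68
vertex 3.173 -2.257 -1.317
vertex 1.982 -2.139 -1.001
endloop
endfacet
facet normal -0.778 0.508 -0.370
outer loop
vertex 2.496 -1.815 -1.638
vertex 2.281 -2.539 -2.18
vertex 1.982 -2.139 -1.001
endloop
endfacet
facet normal 0.232 0.779 0.583
outer loop
vertex 1.982 -2.139 -1.001
vertex 3.173 -2.257 -1.317
vertex 2.496 -1.815 -1.638
endloop
endfacet
facet normal 0.584 0.368 -0.724
outer loop
vertex 2.496 -1.815 -1.638
vertex 2.958 -2.981 -1.859
vertex 2.281 -2.539 -2.18
endloop
endfacet
facet normal 0.584 0.368 -0.724
outer loop
vertex 3.173 -2.257 -1.317
vertex 2.958 -2.981 -1.859
vertex 2.496 -1.815 -1.638
endloop
endfacet
facet normal -0.660 0.520 0.542
outer loop
vertex -4.392 -0.154 -2.065
vertex -4.427 -0.819 -1.469
vertex -3.829 -0.162 -1.371
endloop
endfacet
facet normal -0.219 0.957 0.189
outer loop
vertex -4.392 -0.154 -2.065
vertex -3.829 -0.162 -1.371
vertex -3.534 0.066 -2.183
endloop
endfacet
facet normal -0.279 0.814 -0.509
outer loop
vertex -4.392 -0.154 -2.065
vertex -3.534 0.066 -2.183
vertex -3.949 -0.451 -2.783
endloop
endfacet
facet normal -0.756 0.290 -0.587
outer loop
vertex -4.392 -0.154 -2.065
vertex -3.949 -0.451 -2.783
vertex -4.501 -0.997 -2.341
endloop
endfacet
facet normal -0.992 0.108 0.062
outer loop
vertex -4.392 -0.154 -2.065
vertex -4.501 -0.997 -2.341
vertex -4.427 -0.819 -1.469
endloop
endfacet
facet normal 0.448 0.805 0.389
outer loop
vertex -3.534 0.066 -2.183
vertex -3.829 -0.162 -1.371
vertex -3.039 -0.463 -1.659
endloop
endfacet
facet normal -0.266 0.099 0.959
outer loop
vertex -3.829 -0.162 -1.371
vertex -4.427 -0.819 -1.469
vertex -3.591 -1.009 -1.217
endloop
endfacet
facet normal -0.802 -0.568 0.184
outer loop
vertex -4.427 -0.819 -1.469
vertex -4.501 -0.997 -2.341
vertex -4.006 -1.526 -1.817
endloop
endfacet
facet normal -0.420 -0.275 -0.865
outer loop
vertex -4.501 -0.997 -2.341
vertex -3.949 -0.451 -2.783
vertex -3.711 -1.298 -2.629
endloop
endfacet
facet normal 0.353 0.574 -0.739
outer loop
vertex -3.949 -0.451 -2.783
vertex -3.534 0.066 -2.183
vertex -3.113 -0.641 -2.531
endloop
endfacet
facet normal 0.756 -0.290 0.587
outer loop
vertex -3.148 -1.306 -1.935
vertex -3.039 -0.463 -1.659
vertex -3.591 -1.009 -1.217
endloop
endfacet
facet normal 0.279 -0.814 0.509
outer loop
vertex -3.148 -1.306 -1.935
vertex -3.591 -1.009 -1.217
vertex -4.006 -1.526 -1.817
endloop
endfacet
facet normal 0.219 -0.957 -0.189
outer loop
vertex -3.148 -1.306 -1.935
vertex -4.006 -1.526 -1.817
vertex -3.711 -1.298 -2.629
endloop
endfacet
facet normal 0.660 -0.520 -0.542
outer loop
vertex -3.148 -1.306 -1.935
vertex -3.711 -1.298 -2.629
vertex -3.113 -0.641 -2.531
endloop
endfacet
facet normal 0.992 -0.108 -0.062
outer loop
vertex -3.148 -1.306 -1.935
vertex -3.113 -0.641 -2.531
vertex -3.039 -0.463 -1.659
endloop
endfacet
facet normal 0.420 0.275 0.865
outer loop
vertex -3.591 -1.009 -1.217
vertex -3.039 -0.463 -1.659
vertex -3.829 -0.162 -1.371
endloop
endfacet
facet normal -0.353 -0.574 0.739
outer loop
vertex -4.006 -1.526 -1.817
vertex -3.591 -1.009 -1.217
vertex -4.427 -0.819 -1.469
endloop
endfacet
facet normal -0.448 -0.805 -0.389
outer loop
vertex -3.711 -1.298 -2.629
vertex -4.006 -1.526 -1.817
vertex -4.501 -0.997 -2.341
endloop
endfacet
facet normal 0.266 -0.099 -0.959
outer loop
vertex -3.113 -0.641 -2.531
vertex -3.711 -1.298 -2.629
vertex -3.949 -0.451 -2.783
endloop
endfacet
facet normal 0.802 0.568 -0.184
outer loop
vertex -3.039 -0.463 -1.659
vertex -3.113 -0.641 -2.531
vertex -3.534 0.066 -2.183
endloop
endfacet

endsolid


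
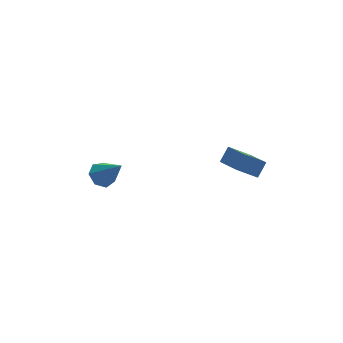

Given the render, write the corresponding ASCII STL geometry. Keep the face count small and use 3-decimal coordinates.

solid 
facet normal -0.569 -0.413 -0.711
outer loop
vertex 2.701 -3.971 2.518
vertex 1.767 -3.801 3.166
vertex 2.473 -2.362 1.767
endloop
endfacet
facet normal 0.813 -0.148 -0.563
outer loop
vertex 2.973 -1.999 2.394
vertex 2.701 -3.971 2.518
vertex 2.473 -2.362 1.767
endloop
endfacet
facet normal -0.569 -0.413 -0.711
outer loop
vertex 2.473 -2.362 1.767
vertex 1.767 -3.801 3.166
vertex 1.538 -2.192 2.416
endloop
endfacet
facet normal -0.127 0.899 -0.419
outer loop
vertex 1.538 -2.192 2.416
vertex 2.973 -1.999 2.394
vertex 2.473 -2.362 1.767
endloop
endfacet
facet normal 0.127 -0.899 0.419
outer loop
vertex 2.701 -3.971 2.518
vertex 2.267 -3.438 3.793
vertex 1.767 -3.801 3.166
endloop
endfacet
facet normal 0.812 -0.148 -0.564
outer loop
vertex 3.202 -3.608 3.144
vertex 2.701 -3.971 2.518
vertex 2.973 -1.999 2.394
endloop
endfacet
facet normal 0.128 -0.899 0.419
outer loop
vertex 3.202 -3.608 3.144
vertex 2.267 -3.438 3.793
vertex 2.701 -3.971 2.518
endloop
endfacet
facet normal -0.813 0.147 0.563
outer loop
vertex 1.767 -3.801 3.166
vertex 2.267 -3.438 3.793
vertex 1.538 -2.192 2.416
endloop
endfacet
facet normal -0.127 0.899 -0.419
outer loop
vertex 2.039 -1.829 3.042
vertex 2.973 -1.999 2.394
vertex 1.538 -2.192 2.416
endloop
endfacet
facet normal -0.812 0.148 0.564
outer loop
vertex 1.538 -2.192 2.416
vertex 2.267 -3.438 3.793
vertex 2.039 -1.829 3.042
endloop
endfacet
facet normal 0.569 0.413 0.712
outer loop
vertex 2.039 -1.829 3.042
vertex 3.202 -3.608 3.144
vertex 2.973 -1.999 2.394
endloop
endfacet
facet normal 0.569 0.413 0.711
outer loop
vertex 2.267 -3.438 3.793
vertex 3.202 -3.608 3.144
vertex 2.039 -1.829 3.042
endloop
endfacet
facet normal -0.405 0.524 -0.749
outer loop
vertex -3.064 -1.214 1.377
vertex -3.586 -1.014 1.799
vertex -2.971 -0.7 1.686
endloop
endfacet
facet normal 0.986 -0.101 -0.130
outer loop
vertex -3.064 -1.214 1.377
vertex -2.971 -0.7 1.686
vertex -2.914 -1.886 3.041
endloop
endfacet
facet normal -0.406 0.525 -0.748
outer loop
vertex -2.971 -0.7 1.686
vertex -3.586 -1.014 1.799
vertex -3.341 -0.423 2.081
endloop
endfacet
facet normal 0.782 0.485 0.392
outer loop
vertex -2.971 -0.7 1.686
vertex -3.341 -0.423 2.081
vertex -2.914 -1.886 3.041
endloop
endfacet
facet normal -0.405 0.525 -0.748
outer loop
vertex -3.341 -0.423 2.081
vertex -3.586 -1.014 1.799
vertex -3.895 -0.591 2.263
endloop
endfacet
facet normal 0.097 0.566 0.819
outer loop
vertex -3.341 -0.423 2.081
vertex -3.895 -0.591 2.263
vertex -2.914 -1.886 3.041
endloop
endfacet
facet normal -0.404 0.526 -0.748
outer loop
vertex -3.895 -0.591 2.263
vertex -3.586 -1.014 1.799
vertex -4.217 -1.078 2.095
endloop
endfacet
facet normal -0.553 0.079 0.829
outer loop
vertex -3.895 -0.591 2.263
vertex -4.217 -1.078 2.095
vertex -2.914 -1.886 3.041
endloop
endfacet
facet normal -0.404 0.526 -0.748
outer loop
vertex -4.217 -1.078 2.095
vertex -3.586 -1.014 1.799
vertex -4.064 -1.517 1.704
endloop
endfacet
facet normal -0.678 -0.606 0.416
outer loop
vertex -4.217 -1.078 2.095
vertex -4.064 -1.517 1.704
vertex -2.914 -1.886 3.041
endloop
endfacet
facet normal -0.404 0.525 -0.749
outer loop
vertex -4.064 -1.517 1.704
vertex -3.586 -1.014 1.799
vertex -3.551 -1.578 1.385
endloop
endfacet
facet normal -0.185 -0.977 -0.111
outer loop
vertex -4.064 -1.517 1.704
vertex -3.551 -1.578 1.385
vertex -2.914 -1.886 3.041
endloop
endfacet
facet normal -0.404 0.525 -0.749
outer loop
vertex -3.551 -1.578 1.385
vertex -3.586 -1.014 1.799
vertex -3.064 -1.214 1.377
endloop
endfacet
facet normal 0.556 -0.752 -0.354
outer loop
vertex -3.551 -1.578 1.385
vertex -3.064 -1.214 1.377
vertex -2.914 -1.886 3.041
endloop
endfacet

endsolid


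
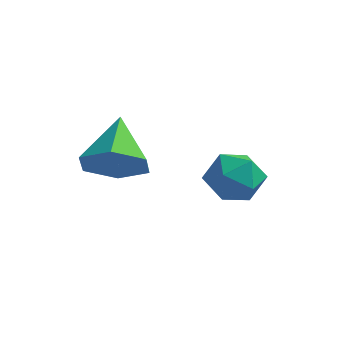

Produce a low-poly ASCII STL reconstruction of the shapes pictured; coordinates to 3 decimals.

solid 
facet normal 0.278 -0.799 -0.533
outer loop
vertex -1.025 0.71 -0.819
vertex -1.69 0.695 -1.144
vertex -1.14 1.087 -1.445
endloop
endfacet
facet normal 0.725 0.641 0.253
outer loop
vertex -1.025 0.71 -0.819
vertex -1.14 1.087 -1.445
vertex -2.05 1.725 -0.456
endloop
endfacet
facet normal 0.278 -0.799 -0.533
outer loop
vertex -1.14 1.087 -1.445
vertex -1.69 0.695 -1.144
vertex -1.805 1.072 -1.77
endloop
endfacet
facet normal 0.180 0.894 -0.411
outer loop
vertex -1.14 1.087 -1.445
vertex -1.805 1.072 -1.77
vertex -2.05 1.725 -0.456
endloop
endfacet
facet normal 0.279 -0.799 -0.533
outer loop
vertex -1.805 1.072 -1.77
vertex -1.69 0.695 -1.144
vertex -2.355 0.679 -1.468
endloop
endfacet
facet normal -0.669 0.608 -0.427
outer loop
vertex -1.805 1.072 -1.77
vertex -2.355 0.679 -1.468
vertex -2.05 1.725 -0.456
endloop
endfacet
facet normal 0.279 -0.799 -0.533
outer loop
vertex -2.355 0.679 -1.468
vertex -1.69 0.695 -1.144
vertex -2.24 0.302 -0.842
endloop
endfacet
facet normal -0.973 0.070 0.221
outer loop
vertex -2.355 0.679 -1.468
vertex -2.24 0.302 -0.842
vertex -2.05 1.725 -0.456
endloop
endfacet
facet normal 0.278 -0.799 -0.533
outer loop
vertex -2.24 0.302 -0.842
vertex -1.69 0.695 -1.144
vertex -1.575 0.317 -0.518
endloop
endfacet
facet normal -0.427 -0.183 0.885
outer loop
vertex -2.24 0.302 -0.842
vertex -1.575 0.317 -0.518
vertex -2.05 1.725 -0.456
endloop
endfacet
facet normal 0.279 -0.799 -0.533
outer loop
vertex -1.575 0.317 -0.518
vertex -1.69 0.695 -1.144
vertex -1.025 0.71 -0.819
endloop
endfacet
facet normal 0.420 0.102 0.902
outer loop
vertex -1.575 0.317 -0.518
vertex -1.025 0.71 -0.819
vertex -2.05 1.725 -0.456
endloop
endfacet
facet normal -0.308 0.950 -0.056
outer loop
vertex -0.12 3.54 -2.839
vertex -0.693 3.375 -2.483
vertex -0.122 3.58 -2.146
endloop
endfacet
facet normal 0.405 0.913 -0.052
outer loop
vertex -0.12 3.54 -2.839
vertex -0.122 3.58 -2.146
vertex 0.429 3.317 -2.476
endloop
endfacet
facet normal 0.609 0.512 -0.606
outer loop
vertex -0.12 3.54 -2.839
vertex 0.429 3.317 -2.476
vertex 0.198 2.95 -3.018
endloop
endfacet
facet normal 0.023 0.301 -0.953
outer loop
vertex -0.12 3.54 -2.839
vertex 0.198 2.95 -3.018
vertex -0.495 2.986 -3.023
endloop
endfacet
facet normal -0.545 0.572 -0.612
outer loop
vertex -0.12 3.54 -2.839
vertex -0.495 2.986 -3.023
vertex -0.693 3.375 -2.483
endloop
endfacet
facet normal 0.604 0.579 0.547
outer loop
vertex 0.429 3.317 -2.476
vertex -0.122 3.58 -2.146
vertex 0.195 3.014 -1.897
endloop
endfacet
facet normal -0.548 0.638 0.541
outer loop
vertex -0.122 3.58 -2.146
vertex -0.693 3.375 -2.483
vertex -0.498 3.05 -1.902
endloop
endfacet
facet normal -0.932 0.028 -0.362
outer loop
vertex -0.693 3.375 -2.483
vertex -0.495 2.986 -3.023
vertex -0.729 2.683 -2.444
endloop
endfacet
facet normal -0.015 -0.410 -0.912
outer loop
vertex -0.495 2.986 -3.023
vertex 0.198 2.95 -3.018
vertex -0.178 2.42 -2.774
endloop
endfacet
facet normal 0.934 -0.068 -0.352
outer loop
vertex 0.198 2.95 -3.018
vertex 0.429 3.317 -2.476
vertex 0.393 2.625 -2.437
endloop
endfacet
facet normal -0.023 -0.301 0.953
outer loop
vertex -0.18 2.46 -2.081
vertex 0.195 3.014 -1.897
vertex -0.498 3.05 -1.902
endloop
endfacet
facet normal -0.609 -0.512 0.606
outer loop
vertex -0.18 2.46 -2.081
vertex -0.498 3.05 -1.902
vertex -0.729 2.683 -2.444
endloop
endfacet
facet normal -0.405 -0.913 0.052
outer loop
vertex -0.18 2.46 -2.081
vertex -0.729 2.683 -2.444
vertex -0.178 2.42 -2.774
endloop
endfacet
facet normal 0.308 -0.950 0.056
outer loop
vertex -0.18 2.46 -2.081
vertex -0.178 2.42 -2.774
vertex 0.393 2.625 -2.437
endloop
endfacet
facet normal 0.545 -0.572 0.612
outer loop
vertex -0.18 2.46 -2.081
vertex 0.393 2.625 -2.437
vertex 0.195 3.014 -1.897
endloop
endfacet
facet normal 0.015 0.410 0.912
outer loop
vertex -0.498 3.05 -1.902
vertex 0.195 3.014 -1.897
vertex -0.122 3.58 -2.146
endloop
endfacet
facet normal -0.934 0.068 0.352
outer loop
vertex -0.729 2.683 -2.444
vertex -0.498 3.05 -1.902
vertex -0.693 3.375 -2.483
endloop
endfacet
facet normal -0.604 -0.579 -0.547
outer loop
vertex -0.178 2.42 -2.774
vertex -0.729 2.683 -2.444
vertex -0.495 2.986 -3.023
endloop
endfacet
facet normal 0.548 -0.638 -0.541
outer loop
vertex 0.393 2.625 -2.437
vertex -0.178 2.42 -2.774
vertex 0.198 2.95 -3.018
endloop
endfacet
facet normal 0.932 -0.028 0.362
outer loop
vertex 0.195 3.014 -1.897
vertex 0.393 2.625 -2.437
vertex 0.429 3.317 -2.476
endloop
endfacet

endsolid


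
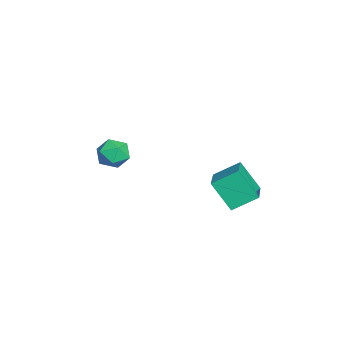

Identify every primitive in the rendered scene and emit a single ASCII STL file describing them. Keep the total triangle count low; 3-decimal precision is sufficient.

solid 
facet normal -0.717 0.199 0.668
outer loop
vertex -4.062 -3.963 0.658
vertex -3.459 -4.177 1.369
vertex -3.515 -3.279 1.042
endloop
endfacet
facet normal -0.800 0.595 0.080
outer loop
vertex -4.062 -3.963 0.658
vertex -3.515 -3.279 1.042
vertex -3.638 -3.317 0.094
endloop
endfacet
facet normal -0.866 0.153 -0.475
outer loop
vertex -4.062 -3.963 0.658
vertex -3.638 -3.317 0.094
vertex -3.659 -4.238 -0.165
endloop
endfacet
facet normal -0.825 -0.516 -0.231
outer loop
vertex -4.062 -3.963 0.658
vertex -3.659 -4.238 -0.165
vertex -3.548 -4.769 0.623
endloop
endfacet
facet normal -0.733 -0.488 0.475
outer loop
vertex -4.062 -3.963 0.658
vertex -3.548 -4.769 0.623
vertex -3.459 -4.177 1.369
endloop
endfacet
facet normal -0.205 0.979 -0.013
outer loop
vertex -3.638 -3.317 0.094
vertex -3.515 -3.279 1.042
vertex -2.772 -3.131 0.457
endloop
endfacet
facet normal -0.072 0.337 0.939
outer loop
vertex -3.515 -3.279 1.042
vertex -3.459 -4.177 1.369
vertex -2.661 -3.662 1.245
endloop
endfacet
facet normal -0.096 -0.774 0.626
outer loop
vertex -3.459 -4.177 1.369
vertex -3.548 -4.769 0.623
vertex -2.682 -4.583 0.986
endloop
endfacet
facet normal -0.245 -0.820 -0.518
outer loop
vertex -3.548 -4.769 0.623
vertex -3.659 -4.238 -0.165
vertex -2.805 -4.621 0.038
endloop
endfacet
facet normal -0.312 0.264 -0.913
outer loop
vertex -3.659 -4.238 -0.165
vertex -3.638 -3.317 0.094
vertex -2.861 -3.723 -0.289
endloop
endfacet
facet normal 0.825 0.516 0.231
outer loop
vertex -2.258 -3.937 0.422
vertex -2.772 -3.131 0.457
vertex -2.661 -3.662 1.245
endloop
endfacet
facet normal 0.866 -0.153 0.475
outer loop
vertex -2.258 -3.937 0.422
vertex -2.661 -3.662 1.245
vertex -2.682 -4.583 0.986
endloop
endfacet
facet normal 0.800 -0.595 -0.080
outer loop
vertex -2.258 -3.937 0.422
vertex -2.682 -4.583 0.986
vertex -2.805 -4.621 0.038
endloop
endfacet
facet normal 0.717 -0.199 -0.668
outer loop
vertex -2.258 -3.937 0.422
vertex -2.805 -4.621 0.038
vertex -2.861 -3.723 -0.289
endloop
endfacet
facet normal 0.733 0.488 -0.475
outer loop
vertex -2.258 -3.937 0.422
vertex -2.861 -3.723 -0.289
vertex -2.772 -3.131 0.457
endloop
endfacet
facet normal 0.245 0.820 0.518
outer loop
vertex -2.661 -3.662 1.245
vertex -2.772 -3.131 0.457
vertex -3.515 -3.279 1.042
endloop
endfacet
facet normal 0.312 -0.264 0.913
outer loop
vertex -2.682 -4.583 0.986
vertex -2.661 -3.662 1.245
vertex -3.459 -4.177 1.369
endloop
endfacet
facet normal 0.205 -0.979 0.013
outer loop
vertex -2.805 -4.621 0.038
vertex -2.682 -4.583 0.986
vertex -3.548 -4.769 0.623
endloop
endfacet
facet normal 0.072 -0.337 -0.939
outer loop
vertex -2.861 -3.723 -0.289
vertex -2.805 -4.621 0.038
vertex -3.659 -4.238 -0.165
endloop
endfacet
facet normal 0.096 0.774 -0.626
outer loop
vertex -2.772 -3.131 0.457
vertex -2.861 -3.723 -0.289
vertex -3.638 -3.317 0.094
endloop
endfacet
facet normal -0.314 -0.517 0.796
outer loop
vertex 3.277 0.689 2.633
vertex 3.117 1.942 3.384
vertex 1.363 0.838 1.974
endloop
endfacet
facet normal 0.109 -0.853 -0.510
outer loop
vertex 1.923 1.758 0.556
vertex 3.277 0.689 2.633
vertex 1.363 0.838 1.974
endloop
endfacet
facet normal -0.315 -0.516 0.796
outer loop
vertex 1.363 0.838 1.974
vertex 3.117 1.942 3.384
vertex 1.203 2.092 2.724
endloop
endfacet
facet normal -0.943 0.074 -0.325
outer loop
vertex 1.203 2.092 2.724
vertex 1.923 1.758 0.556
vertex 1.363 0.838 1.974
endloop
endfacet
facet normal 0.943 -0.074 0.324
outer loop
vertex 3.277 0.689 2.633
vertex 3.677 2.862 1.966
vertex 3.117 1.942 3.384
endloop
endfacet
facet normal 0.109 -0.853 -0.510
outer loop
vertex 3.837 1.608 1.216
vertex 3.277 0.689 2.633
vertex 1.923 1.758 0.556
endloop
endfacet
facet normal 0.943 -0.074 0.325
outer loop
vertex 3.837 1.608 1.216
vertex 3.677 2.862 1.966
vertex 3.277 0.689 2.633
endloop
endfacet
facet normal -0.109 0.853 0.510
outer loop
vertex 3.117 1.942 3.384
vertex 3.677 2.862 1.966
vertex 1.203 2.092 2.724
endloop
endfacet
facet normal -0.943 0.074 -0.325
outer loop
vertex 1.763 3.011 1.307
vertex 1.923 1.758 0.556
vertex 1.203 2.092 2.724
endloop
endfacet
facet normal -0.109 0.853 0.510
outer loop
vertex 1.203 2.092 2.724
vertex 3.677 2.862 1.966
vertex 1.763 3.011 1.307
endloop
endfacet
facet normal 0.315 0.517 -0.796
outer loop
vertex 1.763 3.011 1.307
vertex 3.837 1.608 1.216
vertex 1.923 1.758 0.556
endloop
endfacet
facet normal 0.314 0.516 -0.796
outer loop
vertex 3.677 2.862 1.966
vertex 3.837 1.608 1.216
vertex 1.763 3.011 1.307
endloop
endfacet

endsolid
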